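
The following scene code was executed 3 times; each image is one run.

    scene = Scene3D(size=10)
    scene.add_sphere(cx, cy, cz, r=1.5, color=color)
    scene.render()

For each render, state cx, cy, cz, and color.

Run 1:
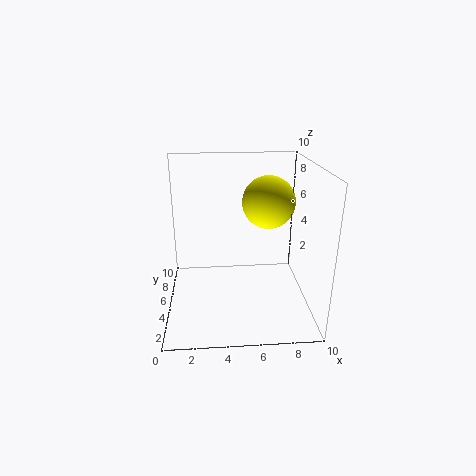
cx = 6.5
cy = 2
cz = 8.5
color = 'yellow'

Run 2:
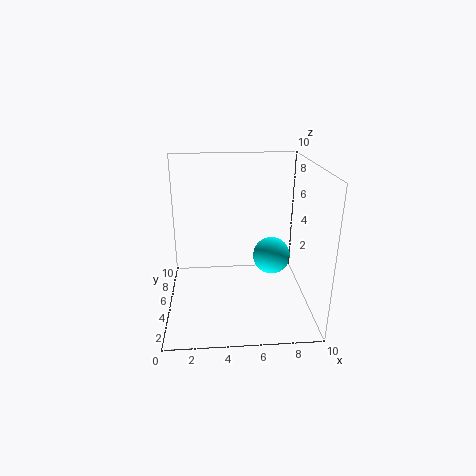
cx = 8
cy = 8
cz = 2
color = 'cyan'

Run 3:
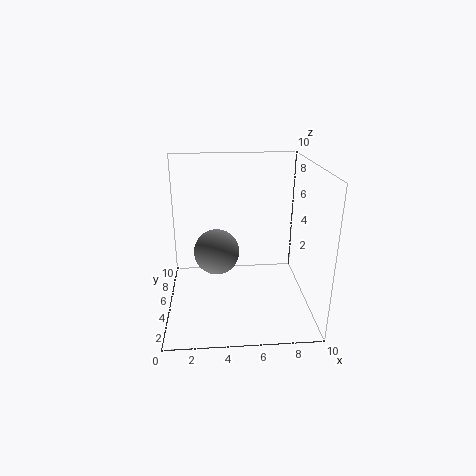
cx = 3.5
cy = 4
cz = 4.5
color = 'gray'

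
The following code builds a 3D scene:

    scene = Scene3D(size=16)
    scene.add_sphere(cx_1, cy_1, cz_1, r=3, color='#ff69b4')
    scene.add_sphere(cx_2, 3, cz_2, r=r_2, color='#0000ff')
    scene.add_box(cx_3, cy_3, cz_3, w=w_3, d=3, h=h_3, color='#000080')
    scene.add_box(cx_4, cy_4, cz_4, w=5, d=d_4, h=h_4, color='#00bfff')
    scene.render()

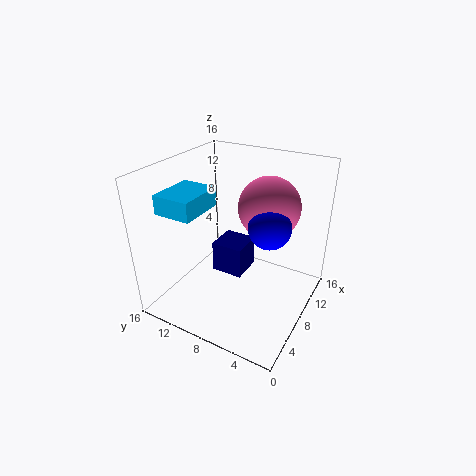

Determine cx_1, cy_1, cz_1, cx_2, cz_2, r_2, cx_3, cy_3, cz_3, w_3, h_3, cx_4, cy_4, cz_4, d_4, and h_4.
cx_1 = 7, cy_1 = 4, cz_1 = 13, cx_2 = 5, cz_2 = 12, r_2 = 2, cx_3 = 3, cy_3 = 5, cz_3 = 7, w_3 = 3, h_3 = 3, cx_4 = 2, cy_4 = 10, cz_4 = 12, d_4 = 4, h_4 = 2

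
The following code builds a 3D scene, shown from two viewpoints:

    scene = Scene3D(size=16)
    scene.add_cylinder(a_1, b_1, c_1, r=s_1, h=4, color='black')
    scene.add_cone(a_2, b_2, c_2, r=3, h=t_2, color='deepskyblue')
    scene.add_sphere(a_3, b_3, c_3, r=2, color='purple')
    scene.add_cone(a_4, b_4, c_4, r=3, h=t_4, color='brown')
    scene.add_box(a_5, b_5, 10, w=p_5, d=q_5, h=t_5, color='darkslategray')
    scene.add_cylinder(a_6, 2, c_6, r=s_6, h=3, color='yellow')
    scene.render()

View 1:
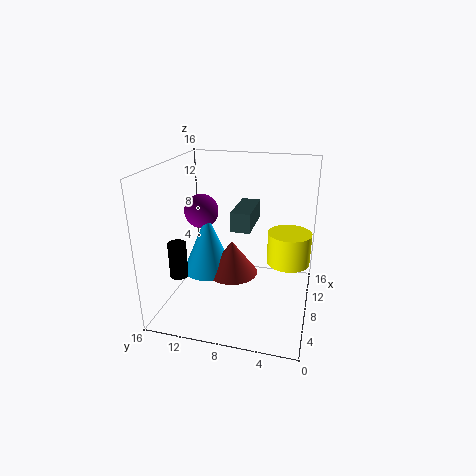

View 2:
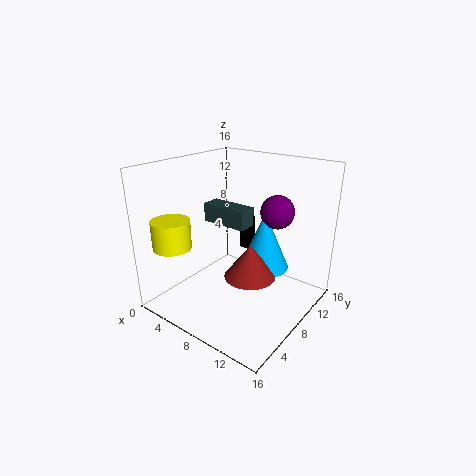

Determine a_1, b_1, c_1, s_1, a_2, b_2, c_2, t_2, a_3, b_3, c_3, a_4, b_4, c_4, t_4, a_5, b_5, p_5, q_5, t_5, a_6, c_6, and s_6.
a_1 = 5
b_1 = 14
c_1 = 4
s_1 = 1
a_2 = 9
b_2 = 12
c_2 = 3
t_2 = 7
a_3 = 10
b_3 = 13
c_3 = 10
a_4 = 9
b_4 = 9
c_4 = 3
t_4 = 4
a_5 = 5
b_5 = 6
p_5 = 5
q_5 = 2
t_5 = 2
a_6 = 4
c_6 = 8
s_6 = 2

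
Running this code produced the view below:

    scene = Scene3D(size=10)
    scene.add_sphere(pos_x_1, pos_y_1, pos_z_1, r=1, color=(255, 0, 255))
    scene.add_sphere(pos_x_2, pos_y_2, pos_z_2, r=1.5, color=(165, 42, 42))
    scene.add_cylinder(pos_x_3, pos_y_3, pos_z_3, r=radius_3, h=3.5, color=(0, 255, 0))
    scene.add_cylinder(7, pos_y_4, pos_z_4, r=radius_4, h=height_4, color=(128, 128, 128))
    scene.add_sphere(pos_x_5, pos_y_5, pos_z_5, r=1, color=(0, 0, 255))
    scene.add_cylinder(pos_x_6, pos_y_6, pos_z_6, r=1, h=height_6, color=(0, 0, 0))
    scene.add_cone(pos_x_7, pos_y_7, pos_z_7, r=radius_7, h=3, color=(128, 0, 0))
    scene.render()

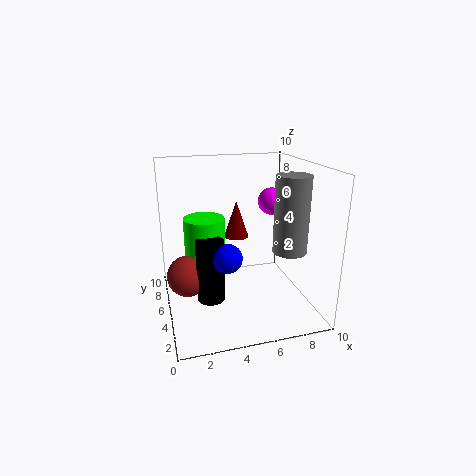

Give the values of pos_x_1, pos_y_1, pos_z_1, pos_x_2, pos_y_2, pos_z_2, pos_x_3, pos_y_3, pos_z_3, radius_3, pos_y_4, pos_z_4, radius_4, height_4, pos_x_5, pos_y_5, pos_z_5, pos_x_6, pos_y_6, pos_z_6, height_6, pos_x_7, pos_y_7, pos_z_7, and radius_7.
pos_x_1 = 8, pos_y_1 = 6.5, pos_z_1 = 7, pos_x_2 = 1.5, pos_y_2 = 6, pos_z_2 = 2, pos_x_3 = 3, pos_y_3 = 7, pos_z_3 = 2.5, radius_3 = 1.5, pos_y_4 = 1, pos_z_4 = 5.5, radius_4 = 1, height_4 = 4.5, pos_x_5 = 4, pos_y_5 = 4, pos_z_5 = 4, pos_x_6 = 3, pos_y_6 = 5, pos_z_6 = 0.5, height_6 = 4.5, pos_x_7 = 6, pos_y_7 = 9, pos_z_7 = 3.5, radius_7 = 1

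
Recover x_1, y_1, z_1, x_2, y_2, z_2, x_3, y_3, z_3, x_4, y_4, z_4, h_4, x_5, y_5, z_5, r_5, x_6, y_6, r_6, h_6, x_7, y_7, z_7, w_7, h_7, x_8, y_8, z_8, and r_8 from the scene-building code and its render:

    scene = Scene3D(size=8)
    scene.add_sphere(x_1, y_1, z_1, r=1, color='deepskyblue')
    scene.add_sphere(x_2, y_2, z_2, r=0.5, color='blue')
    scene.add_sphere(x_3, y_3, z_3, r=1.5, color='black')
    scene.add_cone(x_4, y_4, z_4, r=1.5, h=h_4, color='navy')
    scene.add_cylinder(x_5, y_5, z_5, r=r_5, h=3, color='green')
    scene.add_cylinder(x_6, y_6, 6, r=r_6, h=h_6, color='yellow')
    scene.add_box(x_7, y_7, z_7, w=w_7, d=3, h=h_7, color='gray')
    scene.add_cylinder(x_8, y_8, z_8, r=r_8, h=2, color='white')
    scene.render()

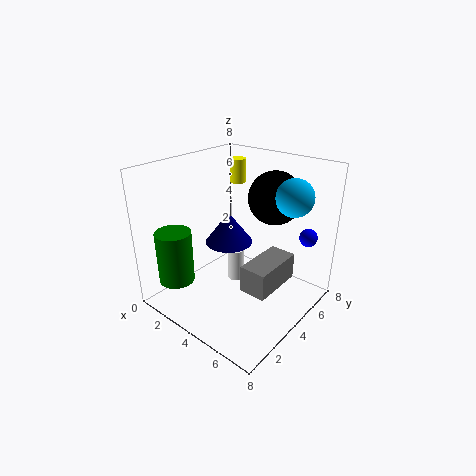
x_1 = 6.5
y_1 = 5.5
z_1 = 6.5
x_2 = 7
y_2 = 6.5
z_2 = 4
x_3 = 5
y_3 = 6
z_3 = 6
x_4 = 2
y_4 = 5.5
z_4 = 2.5
h_4 = 2
x_5 = 1.5
y_5 = 1.5
z_5 = 1.5
r_5 = 1
x_6 = 1.5
y_6 = 7
r_6 = 0.5
h_6 = 1.5
x_7 = 5
y_7 = 3
z_7 = 1.5
w_7 = 1.5
h_7 = 1.5
x_8 = 3
y_8 = 5
z_8 = 0.5
r_8 = 0.5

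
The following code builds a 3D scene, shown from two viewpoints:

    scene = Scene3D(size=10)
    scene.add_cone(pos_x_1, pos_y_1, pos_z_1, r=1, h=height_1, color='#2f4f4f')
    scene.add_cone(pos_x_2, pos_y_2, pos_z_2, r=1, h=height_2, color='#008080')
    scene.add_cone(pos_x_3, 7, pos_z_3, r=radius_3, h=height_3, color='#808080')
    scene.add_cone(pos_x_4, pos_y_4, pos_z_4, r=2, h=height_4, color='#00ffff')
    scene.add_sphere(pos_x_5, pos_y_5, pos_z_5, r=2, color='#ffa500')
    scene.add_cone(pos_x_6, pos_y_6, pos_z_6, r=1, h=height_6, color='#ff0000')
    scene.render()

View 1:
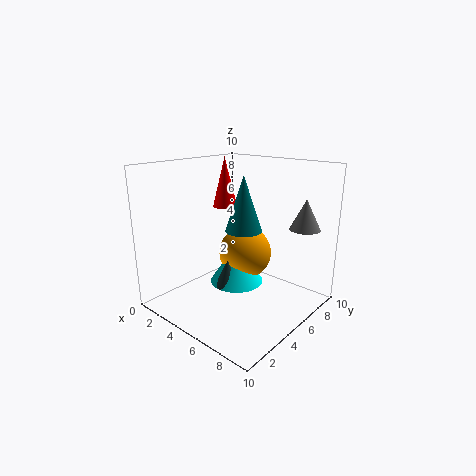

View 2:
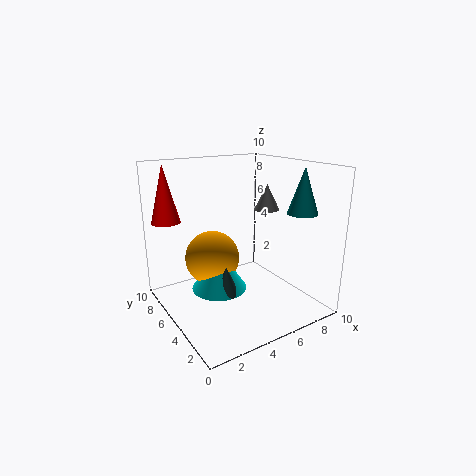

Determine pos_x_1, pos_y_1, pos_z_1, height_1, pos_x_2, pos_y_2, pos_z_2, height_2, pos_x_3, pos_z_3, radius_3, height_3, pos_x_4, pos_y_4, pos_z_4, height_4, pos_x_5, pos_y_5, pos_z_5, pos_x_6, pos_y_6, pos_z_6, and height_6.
pos_x_1 = 4; pos_y_1 = 5; pos_z_1 = 1; height_1 = 2; pos_x_2 = 8; pos_y_2 = 2; pos_z_2 = 7; height_2 = 3; pos_x_3 = 9; pos_z_3 = 6; radius_3 = 1; height_3 = 2; pos_x_4 = 4; pos_y_4 = 6; pos_z_4 = 1; height_4 = 3; pos_x_5 = 4; pos_y_5 = 7; pos_z_5 = 3; pos_x_6 = 1; pos_y_6 = 8; pos_z_6 = 6; height_6 = 4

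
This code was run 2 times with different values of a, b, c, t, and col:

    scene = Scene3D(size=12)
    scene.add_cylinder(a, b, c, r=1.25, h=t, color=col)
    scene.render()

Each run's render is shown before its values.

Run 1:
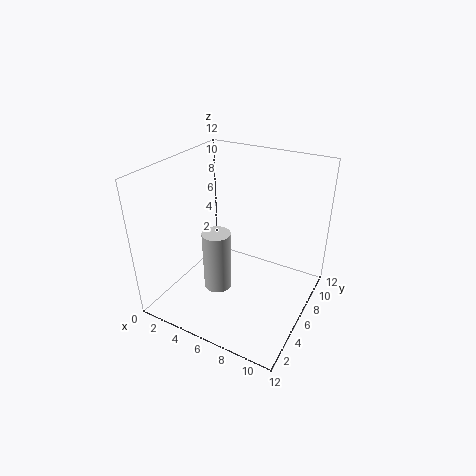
a = 4; b = 5.75; c = 0.5; t = 5.5; col = 'lightgray'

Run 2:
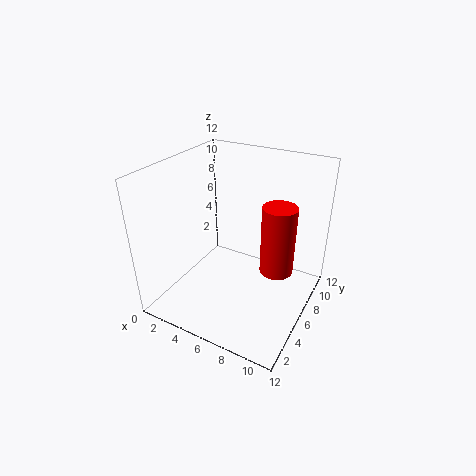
a = 10; b = 4.75; c = 5; t = 5.25; col = 'red'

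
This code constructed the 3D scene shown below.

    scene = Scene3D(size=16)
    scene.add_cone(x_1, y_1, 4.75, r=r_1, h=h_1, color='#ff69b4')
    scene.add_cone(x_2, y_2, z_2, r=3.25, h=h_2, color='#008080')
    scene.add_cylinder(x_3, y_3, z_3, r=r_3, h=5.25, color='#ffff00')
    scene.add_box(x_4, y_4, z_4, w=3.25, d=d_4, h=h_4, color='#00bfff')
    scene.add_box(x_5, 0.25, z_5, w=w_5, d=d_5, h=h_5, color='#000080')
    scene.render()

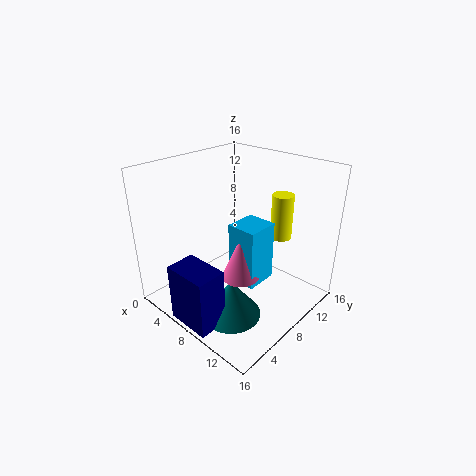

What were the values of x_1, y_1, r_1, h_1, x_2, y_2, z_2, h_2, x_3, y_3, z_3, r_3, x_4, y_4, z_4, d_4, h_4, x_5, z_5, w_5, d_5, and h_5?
x_1 = 10, y_1 = 6.25, r_1 = 2, h_1 = 4.75, x_2 = 9.75, y_2 = 5, z_2 = 0.25, h_2 = 4.25, x_3 = 10.25, y_3 = 13, z_3 = 7, r_3 = 1.25, x_4 = 8.5, y_4 = 6, z_4 = 4, d_4 = 3.5, h_4 = 6.5, x_5 = 5.25, z_5 = 0.25, w_5 = 5, d_5 = 3.25, h_5 = 6.5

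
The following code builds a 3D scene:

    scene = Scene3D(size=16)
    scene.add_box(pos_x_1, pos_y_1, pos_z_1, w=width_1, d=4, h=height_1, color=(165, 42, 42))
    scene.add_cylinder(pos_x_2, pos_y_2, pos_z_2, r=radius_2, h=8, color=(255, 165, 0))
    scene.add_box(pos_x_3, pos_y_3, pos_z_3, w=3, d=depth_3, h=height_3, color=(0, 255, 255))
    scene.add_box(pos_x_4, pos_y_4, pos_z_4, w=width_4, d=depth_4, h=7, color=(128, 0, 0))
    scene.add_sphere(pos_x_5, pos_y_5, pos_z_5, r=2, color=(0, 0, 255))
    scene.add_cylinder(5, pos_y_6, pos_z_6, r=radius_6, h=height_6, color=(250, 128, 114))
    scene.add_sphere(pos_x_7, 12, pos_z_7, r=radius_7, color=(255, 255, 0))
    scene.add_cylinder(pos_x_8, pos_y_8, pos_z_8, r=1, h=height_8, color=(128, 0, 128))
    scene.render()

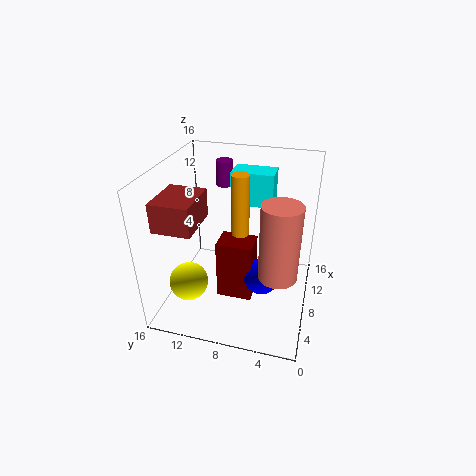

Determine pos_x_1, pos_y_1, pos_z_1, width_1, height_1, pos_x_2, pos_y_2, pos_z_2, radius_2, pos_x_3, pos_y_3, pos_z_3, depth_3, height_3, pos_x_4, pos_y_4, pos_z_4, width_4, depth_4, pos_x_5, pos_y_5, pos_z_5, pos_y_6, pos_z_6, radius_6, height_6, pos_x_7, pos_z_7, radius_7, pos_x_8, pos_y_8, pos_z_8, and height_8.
pos_x_1 = 2, pos_y_1 = 11, pos_z_1 = 11, width_1 = 5, height_1 = 3, pos_x_2 = 9, pos_y_2 = 8, pos_z_2 = 7, radius_2 = 1, pos_x_3 = 12, pos_y_3 = 5, pos_z_3 = 10, depth_3 = 5, height_3 = 4, pos_x_4 = 6, pos_y_4 = 6, pos_z_4 = 1, width_4 = 3, depth_4 = 4, pos_x_5 = 7, pos_y_5 = 5, pos_z_5 = 4, pos_y_6 = 3, pos_z_6 = 6, radius_6 = 2, height_6 = 8, pos_x_7 = 3, pos_z_7 = 5, radius_7 = 2, pos_x_8 = 13, pos_y_8 = 11, pos_z_8 = 12, height_8 = 3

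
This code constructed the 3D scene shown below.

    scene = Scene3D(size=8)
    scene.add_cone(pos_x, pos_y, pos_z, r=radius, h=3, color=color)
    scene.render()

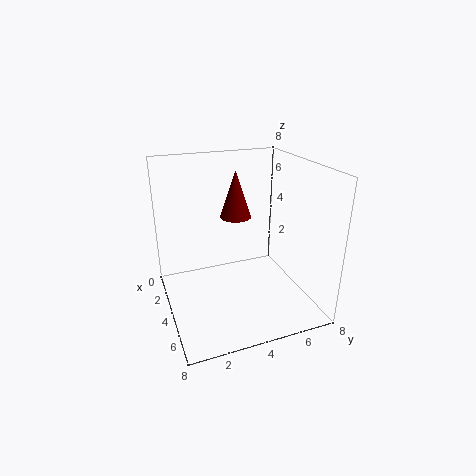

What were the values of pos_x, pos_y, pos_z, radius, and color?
pos_x = 1; pos_y = 5; pos_z = 4; radius = 1; color = 'maroon'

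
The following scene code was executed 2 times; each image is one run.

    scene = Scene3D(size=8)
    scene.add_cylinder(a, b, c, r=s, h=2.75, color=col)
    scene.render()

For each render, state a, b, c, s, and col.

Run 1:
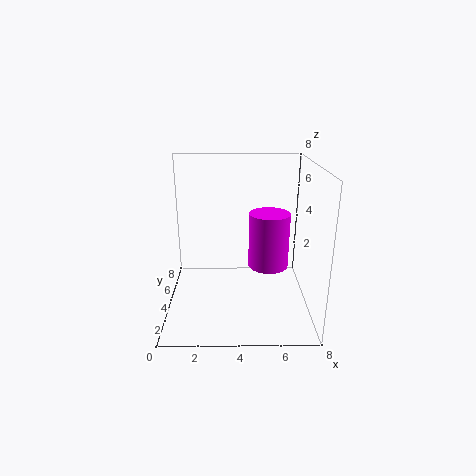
a = 5.5; b = 2.25; c = 3.25; s = 1; col = 'magenta'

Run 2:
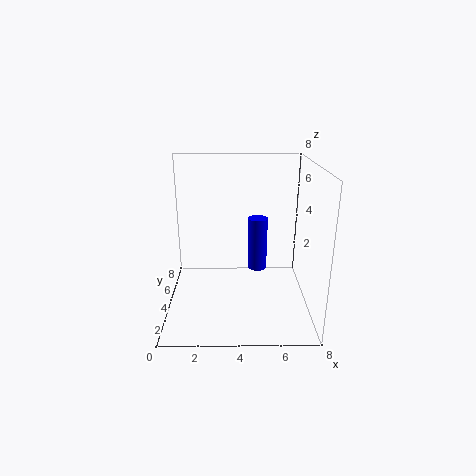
a = 5; b = 3; c = 2.75; s = 0.5; col = 'blue'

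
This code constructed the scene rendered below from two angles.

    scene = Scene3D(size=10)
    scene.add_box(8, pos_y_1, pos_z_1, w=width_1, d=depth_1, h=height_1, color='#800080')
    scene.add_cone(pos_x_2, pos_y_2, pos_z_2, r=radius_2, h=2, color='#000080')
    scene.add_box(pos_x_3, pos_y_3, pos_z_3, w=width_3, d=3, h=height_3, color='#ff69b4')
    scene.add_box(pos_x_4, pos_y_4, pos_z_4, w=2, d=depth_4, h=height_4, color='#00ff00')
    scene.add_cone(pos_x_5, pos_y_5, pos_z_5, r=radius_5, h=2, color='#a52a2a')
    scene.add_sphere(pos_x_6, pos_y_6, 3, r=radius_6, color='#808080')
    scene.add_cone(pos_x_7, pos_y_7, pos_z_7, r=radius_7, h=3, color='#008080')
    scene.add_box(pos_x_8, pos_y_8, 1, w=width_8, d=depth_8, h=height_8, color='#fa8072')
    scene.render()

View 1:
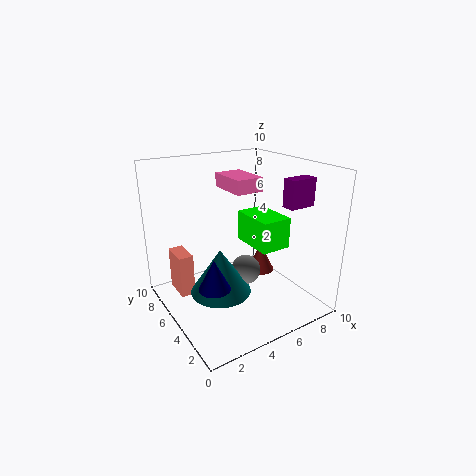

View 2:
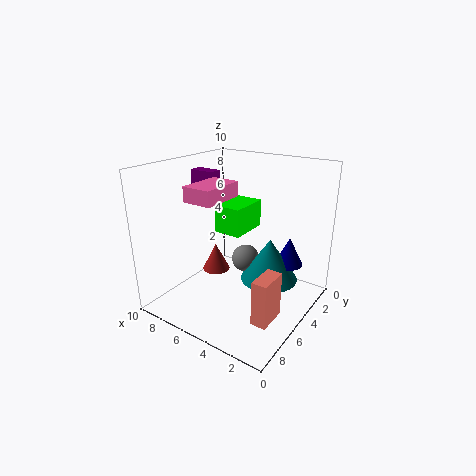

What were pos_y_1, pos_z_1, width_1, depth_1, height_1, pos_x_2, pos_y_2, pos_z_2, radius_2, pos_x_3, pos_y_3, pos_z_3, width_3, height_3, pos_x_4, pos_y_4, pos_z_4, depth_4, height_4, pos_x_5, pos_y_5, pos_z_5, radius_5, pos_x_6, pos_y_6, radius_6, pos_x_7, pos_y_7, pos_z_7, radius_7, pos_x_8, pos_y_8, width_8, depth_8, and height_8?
pos_y_1 = 3, pos_z_1 = 7, width_1 = 2, depth_1 = 1, height_1 = 2, pos_x_2 = 2, pos_y_2 = 3, pos_z_2 = 3, radius_2 = 1, pos_x_3 = 5, pos_y_3 = 5, pos_z_3 = 8, width_3 = 2, height_3 = 1, pos_x_4 = 5, pos_y_4 = 2, pos_z_4 = 5, depth_4 = 3, height_4 = 2, pos_x_5 = 7, pos_y_5 = 5, pos_z_5 = 2, radius_5 = 1, pos_x_6 = 5, pos_y_6 = 4, radius_6 = 1, pos_x_7 = 3, pos_y_7 = 4, pos_z_7 = 2, radius_7 = 2, pos_x_8 = 1, pos_y_8 = 6, width_8 = 1, depth_8 = 2, height_8 = 3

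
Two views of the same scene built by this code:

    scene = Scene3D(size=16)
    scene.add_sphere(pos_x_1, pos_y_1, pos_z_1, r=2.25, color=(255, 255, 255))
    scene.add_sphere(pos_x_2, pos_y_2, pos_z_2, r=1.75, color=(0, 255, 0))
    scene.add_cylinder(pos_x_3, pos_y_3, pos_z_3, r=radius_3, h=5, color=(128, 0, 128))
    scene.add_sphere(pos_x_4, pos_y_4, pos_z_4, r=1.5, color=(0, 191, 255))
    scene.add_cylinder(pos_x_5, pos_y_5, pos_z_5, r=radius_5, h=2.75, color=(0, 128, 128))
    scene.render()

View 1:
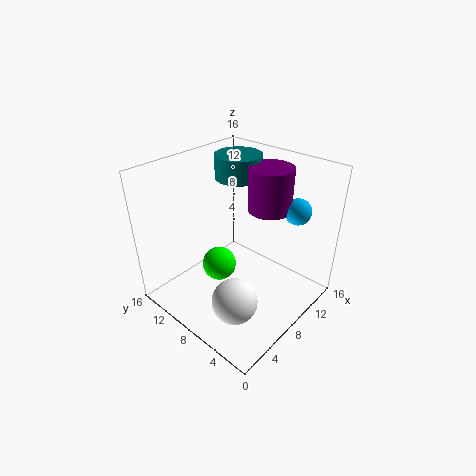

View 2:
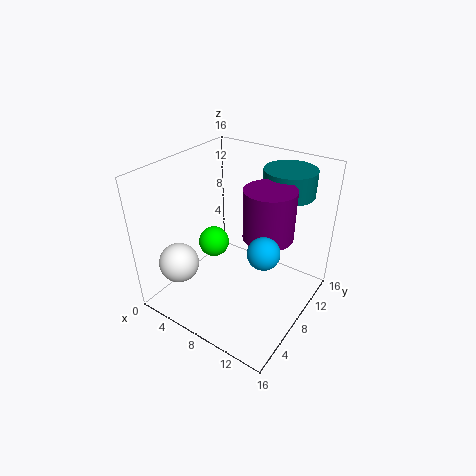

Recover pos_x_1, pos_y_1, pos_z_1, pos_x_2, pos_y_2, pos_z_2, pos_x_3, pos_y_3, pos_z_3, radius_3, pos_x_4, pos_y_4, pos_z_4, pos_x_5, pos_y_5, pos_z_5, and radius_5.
pos_x_1 = 2.75; pos_y_1 = 3.75; pos_z_1 = 5; pos_x_2 = 4.75; pos_y_2 = 7.75; pos_z_2 = 6.5; pos_x_3 = 12.25; pos_y_3 = 7; pos_z_3 = 10.25; radius_3 = 2.5; pos_x_4 = 13.5; pos_y_4 = 4; pos_z_4 = 10.5; pos_x_5 = 12; pos_y_5 = 11.5; pos_z_5 = 13; radius_5 = 2.75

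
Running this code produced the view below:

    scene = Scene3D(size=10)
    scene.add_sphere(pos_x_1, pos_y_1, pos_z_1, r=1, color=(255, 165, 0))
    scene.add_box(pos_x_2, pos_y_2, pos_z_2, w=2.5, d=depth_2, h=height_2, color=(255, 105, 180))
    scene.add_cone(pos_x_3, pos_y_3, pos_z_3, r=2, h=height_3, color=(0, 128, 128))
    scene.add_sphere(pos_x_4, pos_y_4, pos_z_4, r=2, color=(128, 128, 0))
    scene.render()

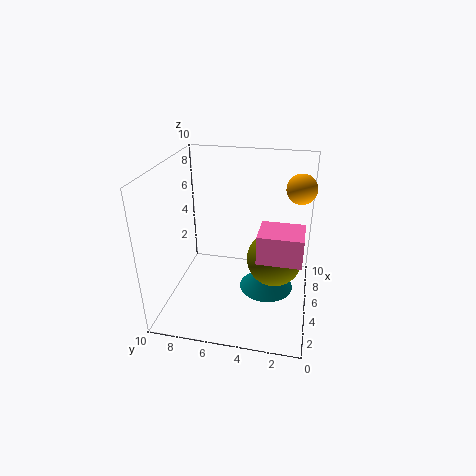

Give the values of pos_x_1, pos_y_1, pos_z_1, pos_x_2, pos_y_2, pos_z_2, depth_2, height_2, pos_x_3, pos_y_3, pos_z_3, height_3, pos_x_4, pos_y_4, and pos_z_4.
pos_x_1 = 6
pos_y_1 = 1
pos_z_1 = 8.5
pos_x_2 = 3.5
pos_y_2 = 0.5
pos_z_2 = 4
depth_2 = 3
height_2 = 2
pos_x_3 = 6
pos_y_3 = 3
pos_z_3 = 0.5
height_3 = 2
pos_x_4 = 6
pos_y_4 = 2.5
pos_z_4 = 3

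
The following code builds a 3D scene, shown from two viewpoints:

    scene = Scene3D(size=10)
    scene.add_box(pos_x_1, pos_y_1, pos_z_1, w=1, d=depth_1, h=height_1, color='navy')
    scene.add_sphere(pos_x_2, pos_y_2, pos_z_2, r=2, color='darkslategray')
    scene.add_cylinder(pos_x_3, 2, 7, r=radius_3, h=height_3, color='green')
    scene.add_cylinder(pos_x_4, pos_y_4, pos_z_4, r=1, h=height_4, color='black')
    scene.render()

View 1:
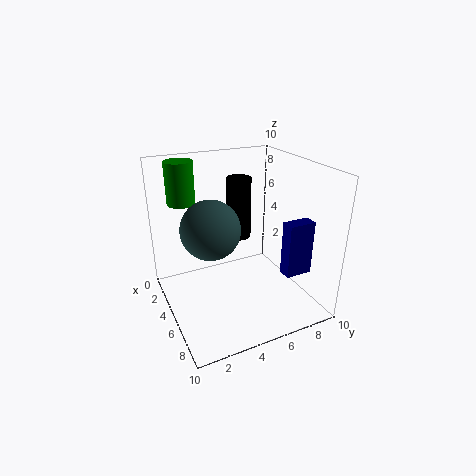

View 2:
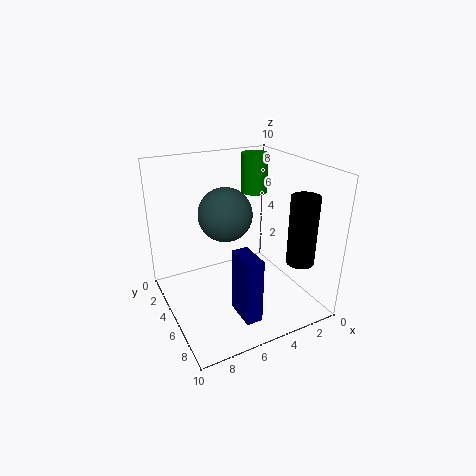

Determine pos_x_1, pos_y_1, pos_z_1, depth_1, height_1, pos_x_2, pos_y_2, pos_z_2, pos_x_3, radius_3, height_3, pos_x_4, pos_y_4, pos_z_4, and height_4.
pos_x_1 = 6, pos_y_1 = 8, pos_z_1 = 2, depth_1 = 2, height_1 = 4, pos_x_2 = 5, pos_y_2 = 3, pos_z_2 = 6, pos_x_3 = 2, radius_3 = 1, height_3 = 3, pos_x_4 = 1, pos_y_4 = 7, pos_z_4 = 3, height_4 = 5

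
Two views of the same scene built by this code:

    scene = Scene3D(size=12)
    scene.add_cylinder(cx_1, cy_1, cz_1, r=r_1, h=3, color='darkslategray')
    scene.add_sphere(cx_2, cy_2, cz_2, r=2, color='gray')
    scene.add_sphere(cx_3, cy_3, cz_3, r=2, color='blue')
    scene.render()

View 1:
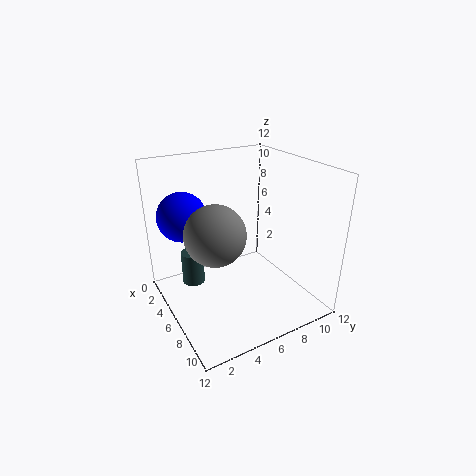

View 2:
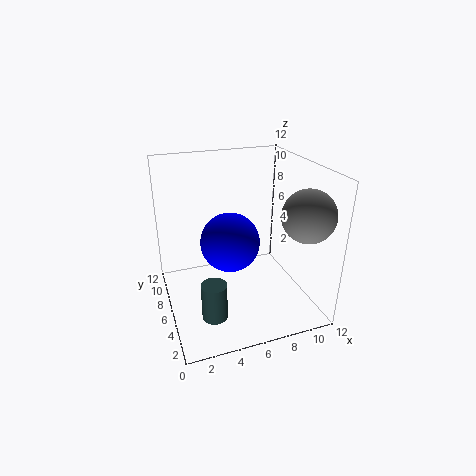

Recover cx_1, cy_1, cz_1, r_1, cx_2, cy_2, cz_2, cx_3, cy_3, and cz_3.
cx_1 = 3; cy_1 = 3; cz_1 = 1; r_1 = 1; cx_2 = 10; cy_2 = 2; cz_2 = 9; cx_3 = 4; cy_3 = 2; cz_3 = 8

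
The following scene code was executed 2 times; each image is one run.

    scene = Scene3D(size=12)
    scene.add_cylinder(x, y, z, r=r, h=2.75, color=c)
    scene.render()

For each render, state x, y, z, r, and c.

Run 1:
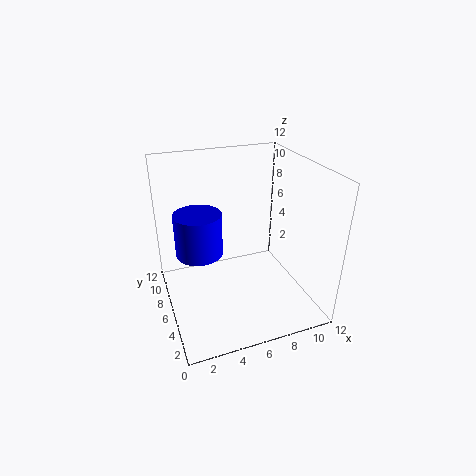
x = 1.75; y = 1.75; z = 8; r = 1.5; c = 'blue'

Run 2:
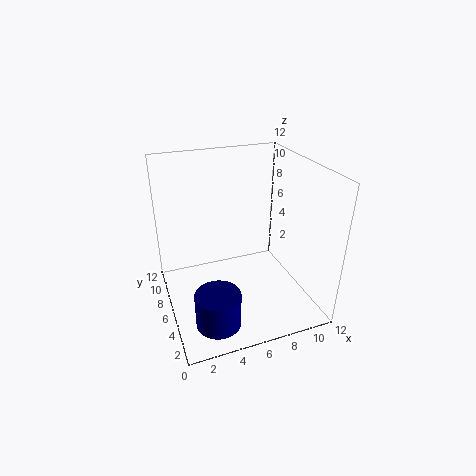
x = 3; y = 2.25; z = 1; r = 1.75; c = 'navy'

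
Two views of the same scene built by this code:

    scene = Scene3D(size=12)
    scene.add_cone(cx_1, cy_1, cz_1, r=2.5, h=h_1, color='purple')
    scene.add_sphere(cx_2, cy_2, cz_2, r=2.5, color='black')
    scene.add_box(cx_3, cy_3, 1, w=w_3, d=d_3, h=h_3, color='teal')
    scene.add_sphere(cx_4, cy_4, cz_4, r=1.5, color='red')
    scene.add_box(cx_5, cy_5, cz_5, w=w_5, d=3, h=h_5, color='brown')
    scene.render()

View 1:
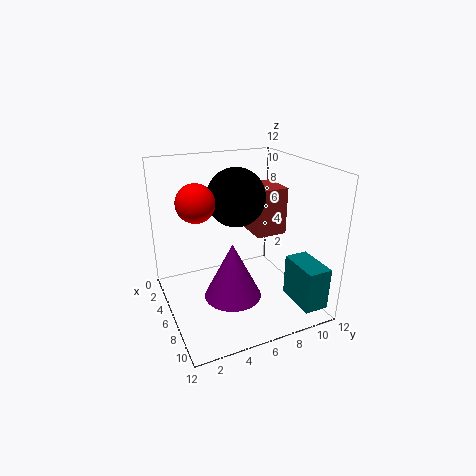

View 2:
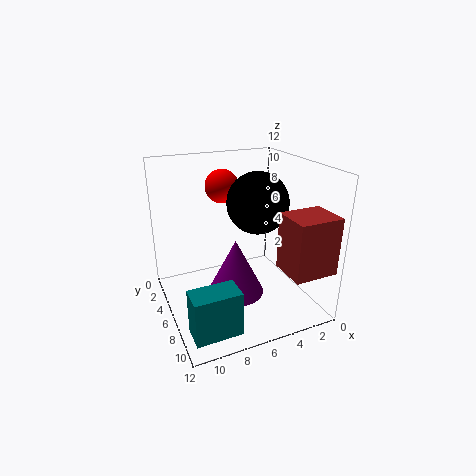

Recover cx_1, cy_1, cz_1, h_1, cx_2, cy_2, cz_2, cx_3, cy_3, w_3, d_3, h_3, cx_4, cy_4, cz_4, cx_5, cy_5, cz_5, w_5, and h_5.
cx_1 = 6
cy_1 = 5.5
cz_1 = 0.5
h_1 = 5
cx_2 = 4.5
cy_2 = 6.5
cz_2 = 9
cx_3 = 8
cy_3 = 9.5
w_3 = 3.5
d_3 = 2
h_3 = 3.5
cx_4 = 6
cy_4 = 2.5
cz_4 = 9.5
cx_5 = 0.5
cy_5 = 9
cz_5 = 4.5
w_5 = 3.5
h_5 = 4.5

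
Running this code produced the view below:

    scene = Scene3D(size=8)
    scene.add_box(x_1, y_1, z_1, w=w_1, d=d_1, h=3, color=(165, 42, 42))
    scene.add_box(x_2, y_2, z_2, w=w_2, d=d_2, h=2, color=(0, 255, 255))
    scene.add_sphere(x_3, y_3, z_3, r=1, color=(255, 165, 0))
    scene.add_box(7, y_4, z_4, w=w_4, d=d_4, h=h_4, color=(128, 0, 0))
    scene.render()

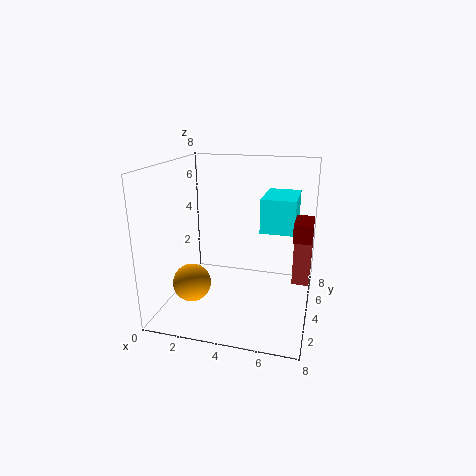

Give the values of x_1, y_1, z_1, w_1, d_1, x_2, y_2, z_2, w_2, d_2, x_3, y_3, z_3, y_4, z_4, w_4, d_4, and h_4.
x_1 = 7
y_1 = 5
z_1 = 1
w_1 = 1
d_1 = 2
x_2 = 5
y_2 = 5
z_2 = 4
w_2 = 2
d_2 = 3
x_3 = 2
y_3 = 2
z_3 = 2
y_4 = 4
z_4 = 4
w_4 = 1
d_4 = 2
h_4 = 1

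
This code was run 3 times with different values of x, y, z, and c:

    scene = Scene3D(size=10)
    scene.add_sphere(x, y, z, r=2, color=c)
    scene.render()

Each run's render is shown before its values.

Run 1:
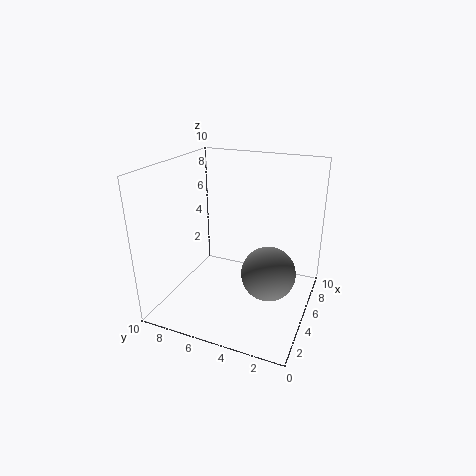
x = 6, y = 3, z = 2, c = 'gray'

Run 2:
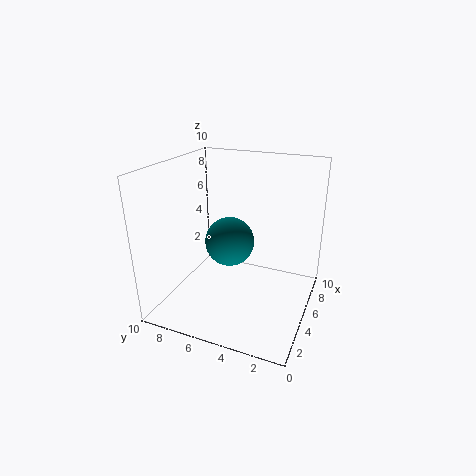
x = 8, y = 7, z = 3, c = 'teal'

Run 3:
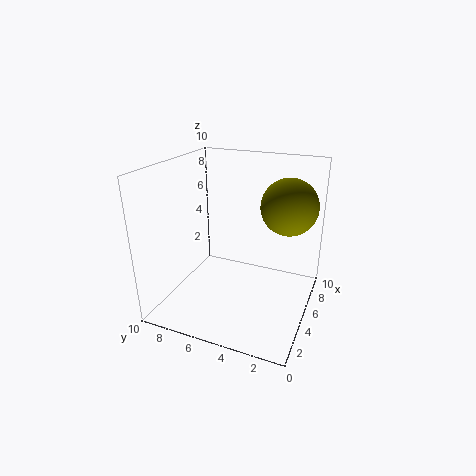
x = 7, y = 2, z = 7, c = 'olive'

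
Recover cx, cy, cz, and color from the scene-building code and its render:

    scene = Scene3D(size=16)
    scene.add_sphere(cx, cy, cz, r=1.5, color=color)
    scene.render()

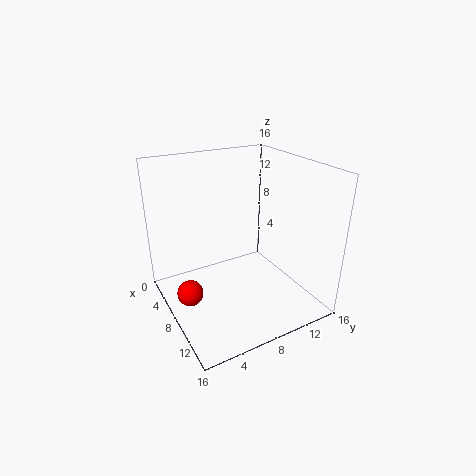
cx = 6.5; cy = 2.5; cz = 1.5; color = 'red'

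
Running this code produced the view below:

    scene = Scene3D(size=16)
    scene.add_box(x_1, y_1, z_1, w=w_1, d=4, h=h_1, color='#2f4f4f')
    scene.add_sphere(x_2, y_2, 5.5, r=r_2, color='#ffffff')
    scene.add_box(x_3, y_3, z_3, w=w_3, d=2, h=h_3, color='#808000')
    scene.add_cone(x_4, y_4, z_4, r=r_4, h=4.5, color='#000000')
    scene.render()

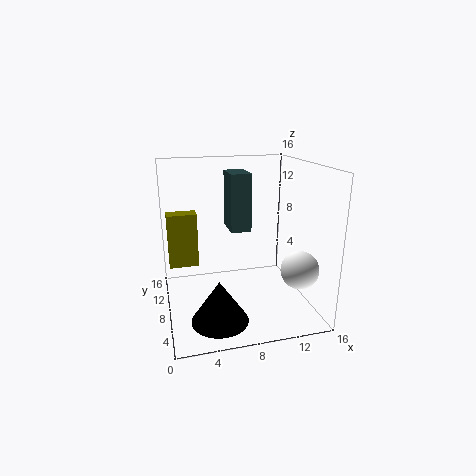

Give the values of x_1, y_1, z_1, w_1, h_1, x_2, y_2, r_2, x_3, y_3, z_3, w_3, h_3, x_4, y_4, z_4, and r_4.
x_1 = 8
y_1 = 11
z_1 = 7.5
w_1 = 2.5
h_1 = 7
x_2 = 13.5
y_2 = 3.5
r_2 = 2
x_3 = 0.5
y_3 = 11.5
z_3 = 3.5
w_3 = 3.5
h_3 = 6.5
x_4 = 5
y_4 = 4
z_4 = 0.5
r_4 = 3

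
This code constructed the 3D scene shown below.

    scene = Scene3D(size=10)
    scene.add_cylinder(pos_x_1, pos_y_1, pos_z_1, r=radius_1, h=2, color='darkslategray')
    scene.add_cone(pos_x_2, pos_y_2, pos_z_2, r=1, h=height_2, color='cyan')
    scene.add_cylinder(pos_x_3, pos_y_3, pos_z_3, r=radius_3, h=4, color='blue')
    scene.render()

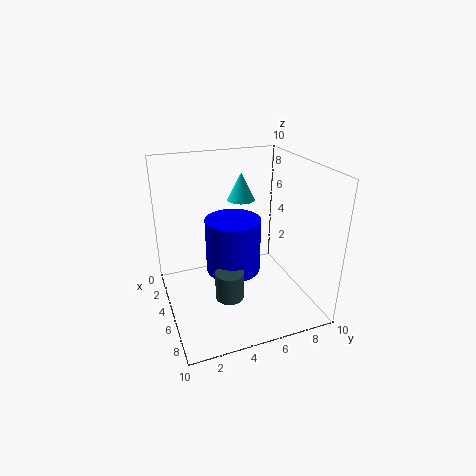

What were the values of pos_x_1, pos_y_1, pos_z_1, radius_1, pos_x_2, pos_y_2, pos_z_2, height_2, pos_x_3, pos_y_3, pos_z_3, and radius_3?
pos_x_1 = 6, pos_y_1 = 4, pos_z_1 = 1, radius_1 = 1, pos_x_2 = 3, pos_y_2 = 6, pos_z_2 = 7, height_2 = 2, pos_x_3 = 4, pos_y_3 = 5, pos_z_3 = 2, radius_3 = 2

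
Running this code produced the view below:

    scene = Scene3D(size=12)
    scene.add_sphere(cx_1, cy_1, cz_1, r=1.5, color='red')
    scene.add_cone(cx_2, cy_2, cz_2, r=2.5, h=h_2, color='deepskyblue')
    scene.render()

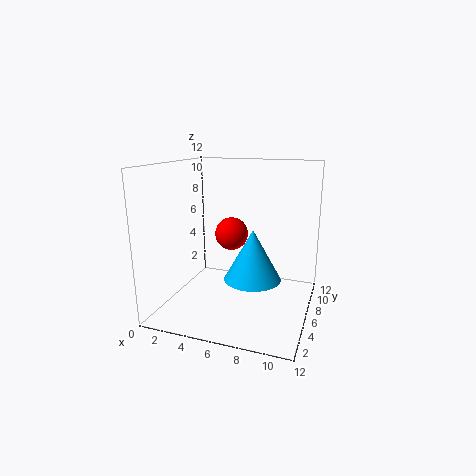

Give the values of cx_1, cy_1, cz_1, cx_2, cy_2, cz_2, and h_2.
cx_1 = 4.5, cy_1 = 8.5, cz_1 = 5.5, cx_2 = 7, cy_2 = 7, cz_2 = 2, h_2 = 4.5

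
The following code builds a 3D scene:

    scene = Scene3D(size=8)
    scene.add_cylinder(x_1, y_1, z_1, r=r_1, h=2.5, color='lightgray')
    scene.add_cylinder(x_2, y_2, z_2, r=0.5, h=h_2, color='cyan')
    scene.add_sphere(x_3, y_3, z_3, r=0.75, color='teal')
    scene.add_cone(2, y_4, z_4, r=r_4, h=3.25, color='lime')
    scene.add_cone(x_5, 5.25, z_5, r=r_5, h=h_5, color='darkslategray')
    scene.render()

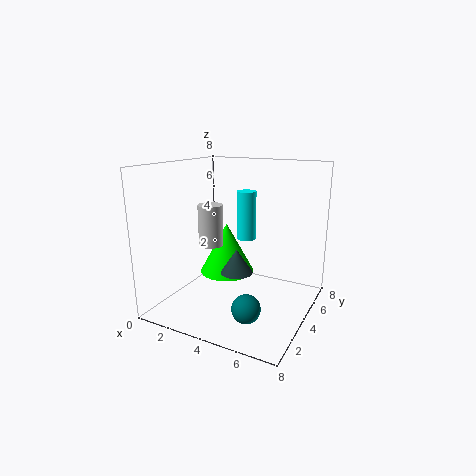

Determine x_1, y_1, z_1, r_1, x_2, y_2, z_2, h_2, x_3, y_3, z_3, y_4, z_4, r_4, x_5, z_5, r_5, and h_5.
x_1 = 1.75; y_1 = 4.75; z_1 = 3; r_1 = 0.75; x_2 = 4.75; y_2 = 3.5; z_2 = 4.25; h_2 = 2.5; x_3 = 5.5; y_3 = 2; z_3 = 1; y_4 = 6.25; z_4 = 0.75; r_4 = 1.75; x_5 = 3.25; z_5 = 1.25; r_5 = 1; h_5 = 1.5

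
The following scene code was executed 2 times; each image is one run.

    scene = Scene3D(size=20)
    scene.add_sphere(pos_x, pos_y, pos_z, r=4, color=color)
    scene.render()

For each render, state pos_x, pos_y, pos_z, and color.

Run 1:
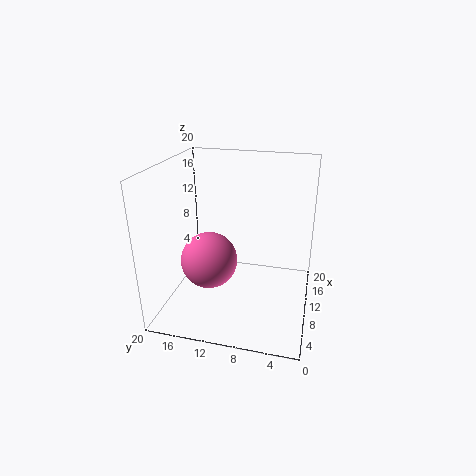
pos_x = 9, pos_y = 14, pos_z = 6.5, color = 'hotpink'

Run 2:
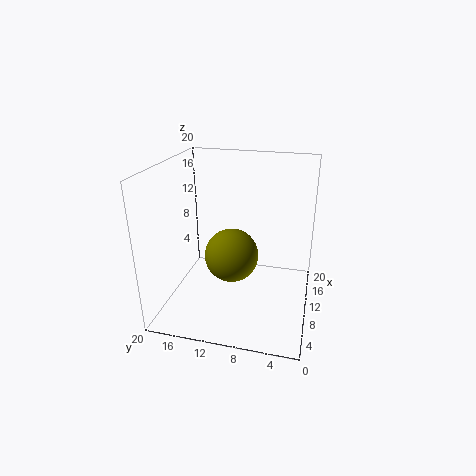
pos_x = 12, pos_y = 11.5, pos_z = 6, color = 'olive'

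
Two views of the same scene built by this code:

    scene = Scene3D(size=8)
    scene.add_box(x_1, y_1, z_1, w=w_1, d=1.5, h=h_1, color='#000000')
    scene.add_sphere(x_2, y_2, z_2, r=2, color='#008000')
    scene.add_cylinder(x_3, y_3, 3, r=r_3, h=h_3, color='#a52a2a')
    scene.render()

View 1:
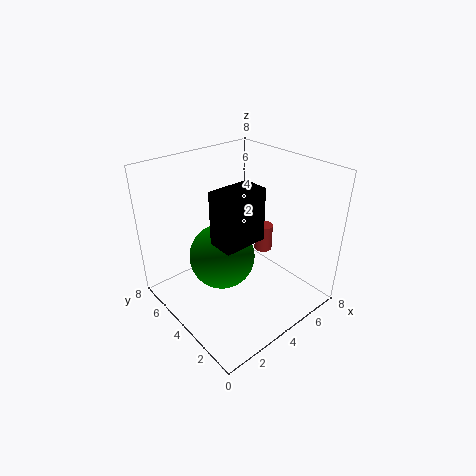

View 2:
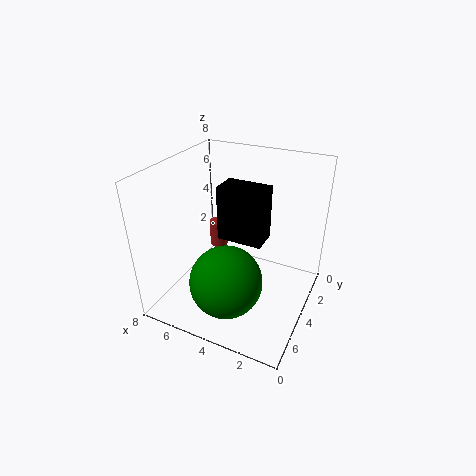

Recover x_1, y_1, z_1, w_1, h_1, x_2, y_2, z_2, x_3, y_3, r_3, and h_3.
x_1 = 2.5; y_1 = 3; z_1 = 4; w_1 = 2.5; h_1 = 3; x_2 = 4; y_2 = 5.5; z_2 = 2; x_3 = 5.5; y_3 = 3.5; r_3 = 0.5; h_3 = 1.5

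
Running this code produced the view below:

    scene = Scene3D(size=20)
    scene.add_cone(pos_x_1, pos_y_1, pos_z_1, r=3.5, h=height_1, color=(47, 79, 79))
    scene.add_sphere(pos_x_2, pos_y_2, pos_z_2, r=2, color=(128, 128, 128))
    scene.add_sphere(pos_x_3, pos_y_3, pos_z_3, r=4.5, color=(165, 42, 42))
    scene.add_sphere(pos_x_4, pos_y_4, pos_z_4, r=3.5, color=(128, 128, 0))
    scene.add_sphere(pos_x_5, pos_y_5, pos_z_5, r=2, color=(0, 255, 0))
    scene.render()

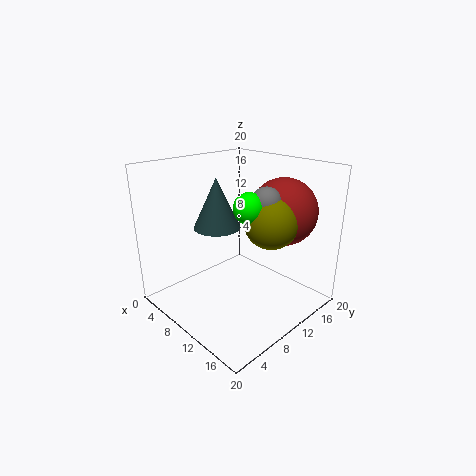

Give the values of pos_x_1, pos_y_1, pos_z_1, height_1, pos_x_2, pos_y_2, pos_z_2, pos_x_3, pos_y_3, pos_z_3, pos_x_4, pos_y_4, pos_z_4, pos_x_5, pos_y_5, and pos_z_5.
pos_x_1 = 5, pos_y_1 = 10.5, pos_z_1 = 10, height_1 = 7.5, pos_x_2 = 14.5, pos_y_2 = 10.5, pos_z_2 = 16, pos_x_3 = 14.5, pos_y_3 = 14, pos_z_3 = 14, pos_x_4 = 15, pos_y_4 = 11, pos_z_4 = 13.5, pos_x_5 = 13.5, pos_y_5 = 8.5, pos_z_5 = 15.5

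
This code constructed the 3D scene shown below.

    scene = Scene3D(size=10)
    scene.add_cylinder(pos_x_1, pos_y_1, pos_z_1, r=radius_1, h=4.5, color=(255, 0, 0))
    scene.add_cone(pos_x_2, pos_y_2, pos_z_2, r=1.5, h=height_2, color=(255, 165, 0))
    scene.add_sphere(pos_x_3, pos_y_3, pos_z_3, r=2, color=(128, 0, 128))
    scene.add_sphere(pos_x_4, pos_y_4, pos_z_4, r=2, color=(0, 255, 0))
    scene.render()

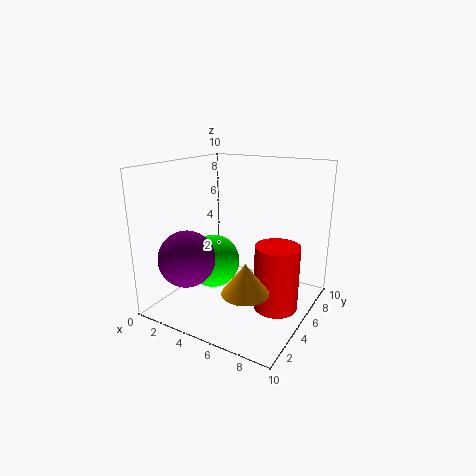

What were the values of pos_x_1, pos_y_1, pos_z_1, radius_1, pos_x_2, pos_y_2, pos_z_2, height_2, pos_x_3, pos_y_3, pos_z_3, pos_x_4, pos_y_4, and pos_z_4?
pos_x_1 = 8; pos_y_1 = 5; pos_z_1 = 0.5; radius_1 = 1.5; pos_x_2 = 7; pos_y_2 = 2.5; pos_z_2 = 2.5; height_2 = 2; pos_x_3 = 2; pos_y_3 = 3; pos_z_3 = 3.5; pos_x_4 = 2.5; pos_y_4 = 5.5; pos_z_4 = 2.5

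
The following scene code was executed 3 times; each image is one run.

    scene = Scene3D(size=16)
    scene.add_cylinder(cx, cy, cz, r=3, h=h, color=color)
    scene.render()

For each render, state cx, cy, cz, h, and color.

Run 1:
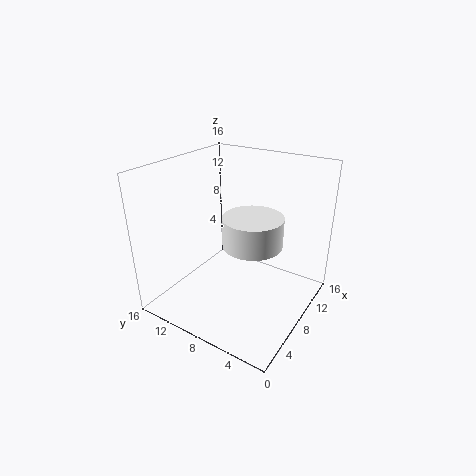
cx = 6; cy = 5; cz = 9; h = 3; color = 'white'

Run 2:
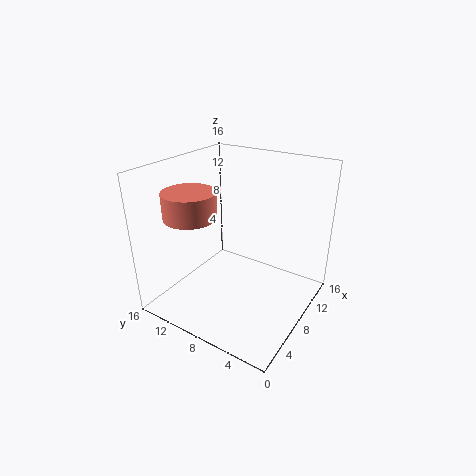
cx = 6; cy = 13; cz = 10; h = 3; color = 'salmon'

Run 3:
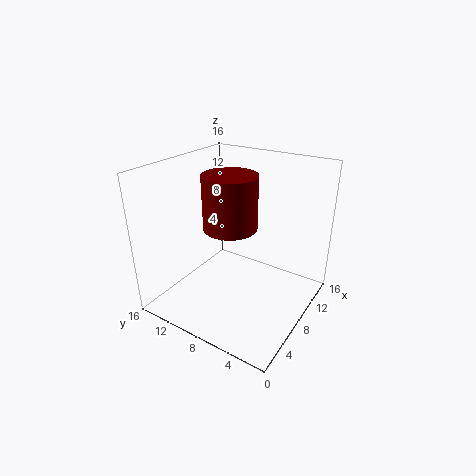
cx = 8; cy = 9; cz = 9; h = 6; color = 'maroon'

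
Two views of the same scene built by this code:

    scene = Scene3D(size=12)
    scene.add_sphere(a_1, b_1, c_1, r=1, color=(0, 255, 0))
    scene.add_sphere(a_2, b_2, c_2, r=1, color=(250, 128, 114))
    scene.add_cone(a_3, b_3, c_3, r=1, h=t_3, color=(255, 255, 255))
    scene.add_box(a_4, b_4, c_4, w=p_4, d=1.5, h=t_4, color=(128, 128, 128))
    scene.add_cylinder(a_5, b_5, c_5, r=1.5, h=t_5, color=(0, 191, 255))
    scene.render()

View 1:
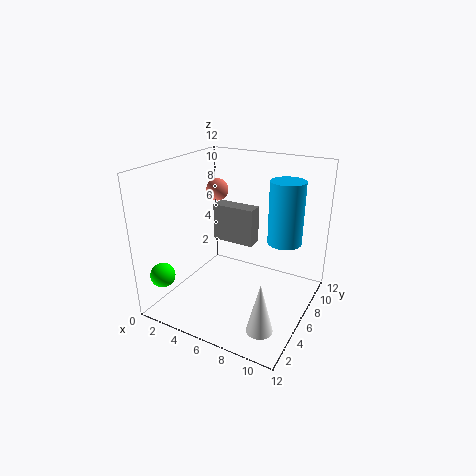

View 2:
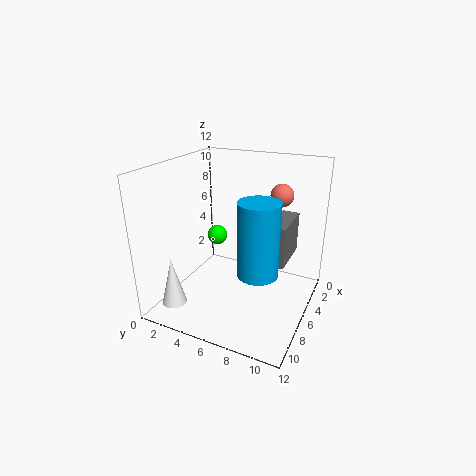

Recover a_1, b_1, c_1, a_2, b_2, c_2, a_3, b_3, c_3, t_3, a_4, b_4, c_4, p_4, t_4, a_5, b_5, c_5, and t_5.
a_1 = 1.5
b_1 = 1.5
c_1 = 3.5
a_2 = 2.5
b_2 = 8.5
c_2 = 9
a_3 = 10
b_3 = 2
c_3 = 1
t_3 = 4
a_4 = 2
b_4 = 8.5
c_4 = 4
p_4 = 4
t_4 = 3.5
a_5 = 9
b_5 = 9
c_5 = 5
t_5 = 5.5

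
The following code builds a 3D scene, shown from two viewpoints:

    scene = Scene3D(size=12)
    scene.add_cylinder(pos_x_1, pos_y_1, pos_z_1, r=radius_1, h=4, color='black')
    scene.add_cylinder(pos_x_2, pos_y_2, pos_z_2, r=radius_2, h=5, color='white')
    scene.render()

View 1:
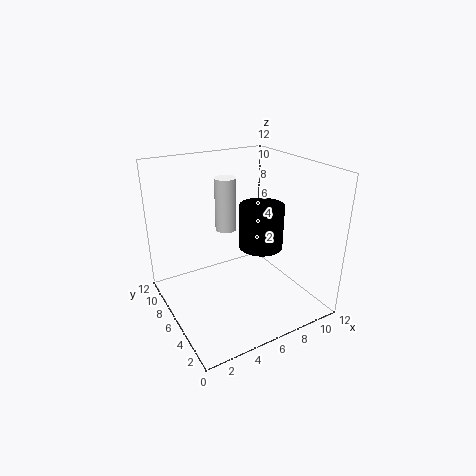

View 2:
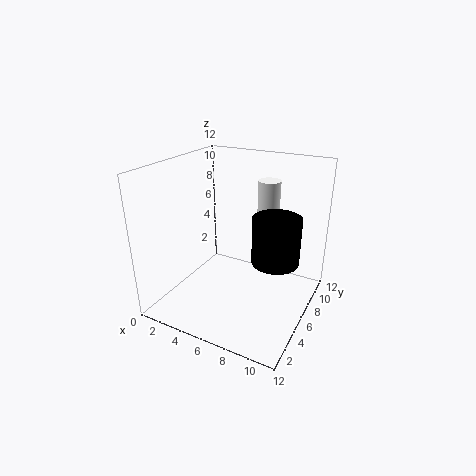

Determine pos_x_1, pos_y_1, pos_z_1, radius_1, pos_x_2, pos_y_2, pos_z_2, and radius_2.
pos_x_1 = 9, pos_y_1 = 7, pos_z_1 = 4, radius_1 = 2, pos_x_2 = 7, pos_y_2 = 10, pos_z_2 = 5, radius_2 = 1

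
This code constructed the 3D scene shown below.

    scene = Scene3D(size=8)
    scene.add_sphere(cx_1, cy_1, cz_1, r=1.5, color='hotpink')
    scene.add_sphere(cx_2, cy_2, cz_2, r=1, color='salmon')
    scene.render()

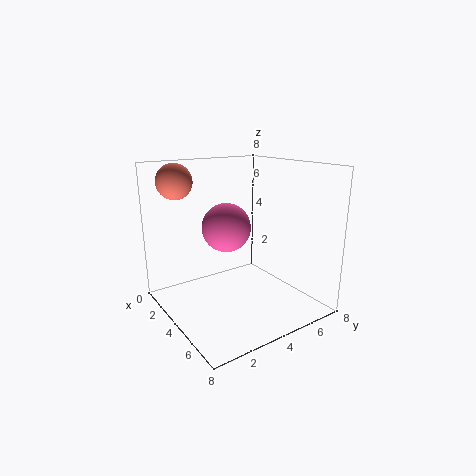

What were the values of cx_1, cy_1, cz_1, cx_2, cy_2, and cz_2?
cx_1 = 2
cy_1 = 4.5
cz_1 = 4
cx_2 = 1.5
cy_2 = 1.5
cz_2 = 7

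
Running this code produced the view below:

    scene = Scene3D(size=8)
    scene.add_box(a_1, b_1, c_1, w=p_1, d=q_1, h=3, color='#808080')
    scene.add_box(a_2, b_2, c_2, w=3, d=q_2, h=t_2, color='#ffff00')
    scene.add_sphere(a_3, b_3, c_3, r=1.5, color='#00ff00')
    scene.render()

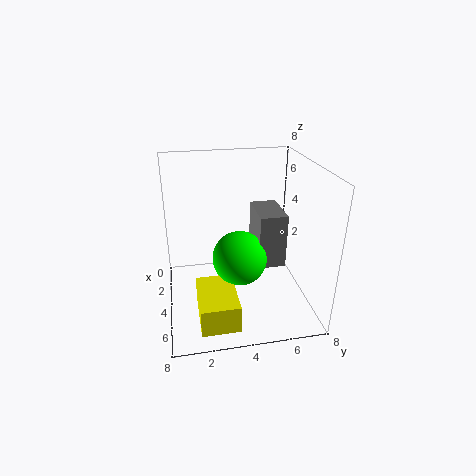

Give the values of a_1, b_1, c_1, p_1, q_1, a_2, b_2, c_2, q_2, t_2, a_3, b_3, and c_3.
a_1 = 2.5
b_1 = 5
c_1 = 2.5
p_1 = 2.5
q_1 = 1.5
a_2 = 4.5
b_2 = 1.5
c_2 = 0.5
q_2 = 2
t_2 = 1.5
a_3 = 4.5
b_3 = 4
c_3 = 3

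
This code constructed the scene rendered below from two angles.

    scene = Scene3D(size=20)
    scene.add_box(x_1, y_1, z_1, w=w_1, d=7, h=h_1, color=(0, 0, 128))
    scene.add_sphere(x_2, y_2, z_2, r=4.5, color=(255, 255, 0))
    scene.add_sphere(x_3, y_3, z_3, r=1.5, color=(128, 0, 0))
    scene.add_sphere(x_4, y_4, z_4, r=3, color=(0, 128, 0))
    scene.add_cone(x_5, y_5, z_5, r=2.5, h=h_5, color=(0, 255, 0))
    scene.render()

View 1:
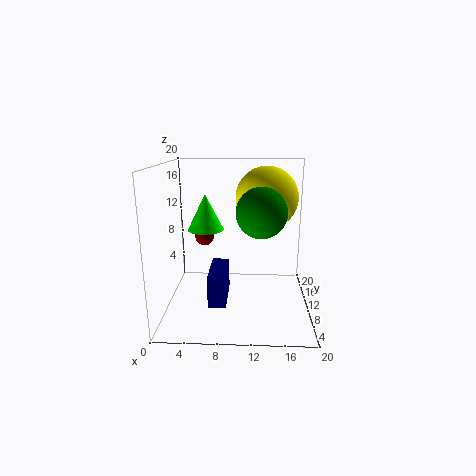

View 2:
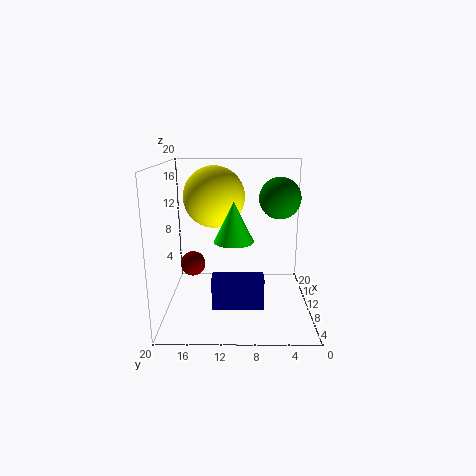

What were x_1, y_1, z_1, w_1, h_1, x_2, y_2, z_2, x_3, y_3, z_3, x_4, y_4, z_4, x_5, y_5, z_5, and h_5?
x_1 = 6; y_1 = 6.5; z_1 = 1; w_1 = 2.5; h_1 = 4.5; x_2 = 14; y_2 = 13.5; z_2 = 15; x_3 = 4.5; y_3 = 15.5; z_3 = 8.5; x_4 = 13; y_4 = 4; z_4 = 15; x_5 = 5.5; y_5 = 10.5; z_5 = 11; h_5 = 5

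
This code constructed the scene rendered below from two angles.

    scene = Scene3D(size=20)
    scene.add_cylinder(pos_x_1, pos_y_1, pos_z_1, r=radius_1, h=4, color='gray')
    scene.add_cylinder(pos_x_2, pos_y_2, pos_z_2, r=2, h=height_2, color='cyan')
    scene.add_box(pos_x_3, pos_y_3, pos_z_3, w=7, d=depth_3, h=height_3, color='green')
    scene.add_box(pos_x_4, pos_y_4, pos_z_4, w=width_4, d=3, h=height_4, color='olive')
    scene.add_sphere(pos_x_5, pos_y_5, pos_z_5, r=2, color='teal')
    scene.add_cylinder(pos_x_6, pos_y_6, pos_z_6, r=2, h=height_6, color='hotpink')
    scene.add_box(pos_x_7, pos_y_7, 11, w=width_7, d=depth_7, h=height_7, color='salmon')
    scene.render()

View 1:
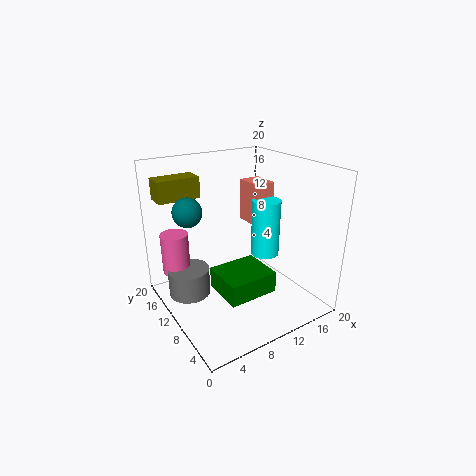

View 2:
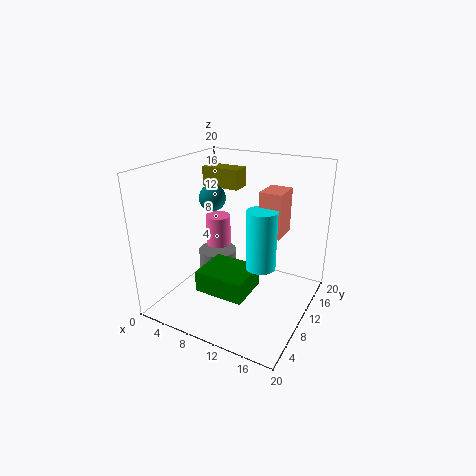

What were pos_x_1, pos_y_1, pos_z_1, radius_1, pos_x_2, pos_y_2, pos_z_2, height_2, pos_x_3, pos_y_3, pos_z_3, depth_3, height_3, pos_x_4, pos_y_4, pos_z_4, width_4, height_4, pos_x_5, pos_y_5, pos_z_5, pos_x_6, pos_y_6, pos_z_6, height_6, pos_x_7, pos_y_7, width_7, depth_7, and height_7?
pos_x_1 = 4, pos_y_1 = 14, pos_z_1 = 1, radius_1 = 3, pos_x_2 = 14, pos_y_2 = 9, pos_z_2 = 7, height_2 = 8, pos_x_3 = 6, pos_y_3 = 5, pos_z_3 = 3, depth_3 = 6, height_3 = 3, pos_x_4 = 1, pos_y_4 = 15, pos_z_4 = 15, width_4 = 6, height_4 = 3, pos_x_5 = 4, pos_y_5 = 13, pos_z_5 = 14, pos_x_6 = 3, pos_y_6 = 16, pos_z_6 = 4, height_6 = 6, pos_x_7 = 13, pos_y_7 = 10, width_7 = 3, depth_7 = 4, height_7 = 6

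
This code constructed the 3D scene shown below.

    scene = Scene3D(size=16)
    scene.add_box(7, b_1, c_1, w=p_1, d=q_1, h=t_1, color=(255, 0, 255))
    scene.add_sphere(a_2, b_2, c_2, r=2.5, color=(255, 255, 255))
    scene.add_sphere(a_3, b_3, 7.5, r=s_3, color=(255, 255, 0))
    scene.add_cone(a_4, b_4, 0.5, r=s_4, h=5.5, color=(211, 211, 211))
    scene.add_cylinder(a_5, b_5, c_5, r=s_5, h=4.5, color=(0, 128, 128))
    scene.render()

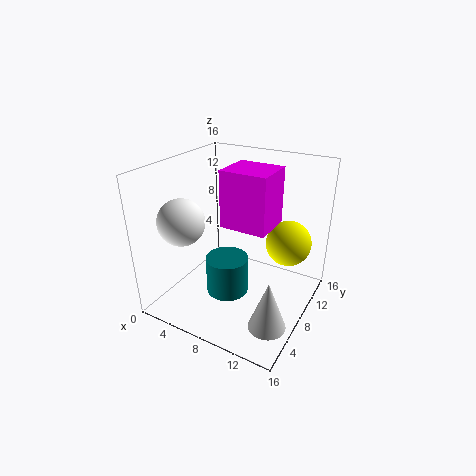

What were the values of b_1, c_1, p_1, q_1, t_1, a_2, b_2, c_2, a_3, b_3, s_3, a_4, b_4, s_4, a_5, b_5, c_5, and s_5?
b_1 = 6, c_1 = 10, p_1 = 5, q_1 = 4.5, t_1 = 6, a_2 = 3.5, b_2 = 4, c_2 = 10.5, a_3 = 13, b_3 = 10.5, s_3 = 2.5, a_4 = 13.5, b_4 = 4.5, s_4 = 2, a_5 = 6.5, b_5 = 8, c_5 = 0.5, s_5 = 2.5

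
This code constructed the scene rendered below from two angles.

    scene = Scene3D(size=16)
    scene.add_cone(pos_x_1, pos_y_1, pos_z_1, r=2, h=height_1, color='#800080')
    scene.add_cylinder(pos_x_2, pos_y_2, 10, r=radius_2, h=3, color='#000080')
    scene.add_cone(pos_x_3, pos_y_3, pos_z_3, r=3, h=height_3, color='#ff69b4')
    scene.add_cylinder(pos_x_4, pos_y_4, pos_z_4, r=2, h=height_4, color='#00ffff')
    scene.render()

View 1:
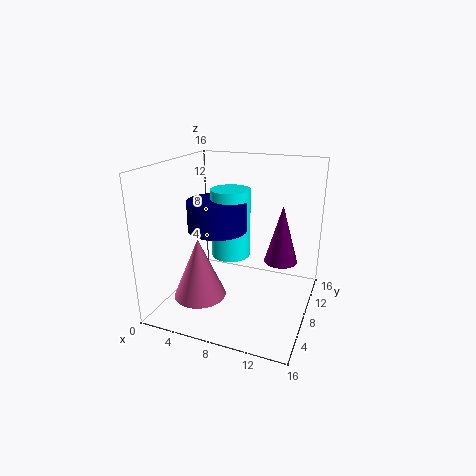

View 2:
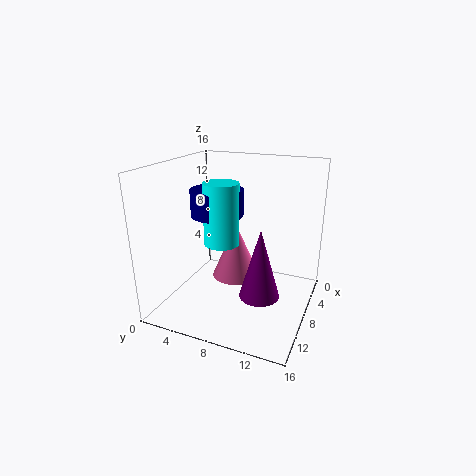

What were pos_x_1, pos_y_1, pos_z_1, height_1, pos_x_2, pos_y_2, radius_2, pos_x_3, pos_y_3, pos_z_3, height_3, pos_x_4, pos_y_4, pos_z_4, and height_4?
pos_x_1 = 12, pos_y_1 = 12, pos_z_1 = 4, height_1 = 7, pos_x_2 = 7, pos_y_2 = 5, radius_2 = 3, pos_x_3 = 4, pos_y_3 = 6, pos_z_3 = 1, height_3 = 7, pos_x_4 = 8, pos_y_4 = 6, pos_z_4 = 7, height_4 = 7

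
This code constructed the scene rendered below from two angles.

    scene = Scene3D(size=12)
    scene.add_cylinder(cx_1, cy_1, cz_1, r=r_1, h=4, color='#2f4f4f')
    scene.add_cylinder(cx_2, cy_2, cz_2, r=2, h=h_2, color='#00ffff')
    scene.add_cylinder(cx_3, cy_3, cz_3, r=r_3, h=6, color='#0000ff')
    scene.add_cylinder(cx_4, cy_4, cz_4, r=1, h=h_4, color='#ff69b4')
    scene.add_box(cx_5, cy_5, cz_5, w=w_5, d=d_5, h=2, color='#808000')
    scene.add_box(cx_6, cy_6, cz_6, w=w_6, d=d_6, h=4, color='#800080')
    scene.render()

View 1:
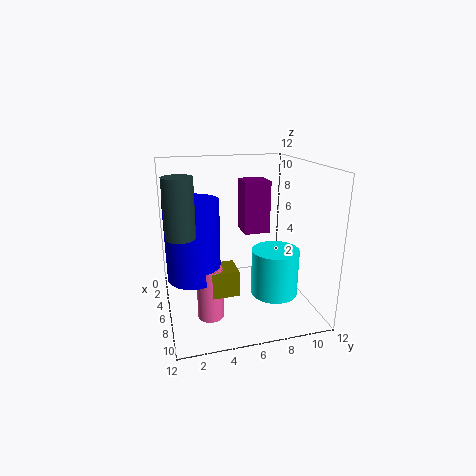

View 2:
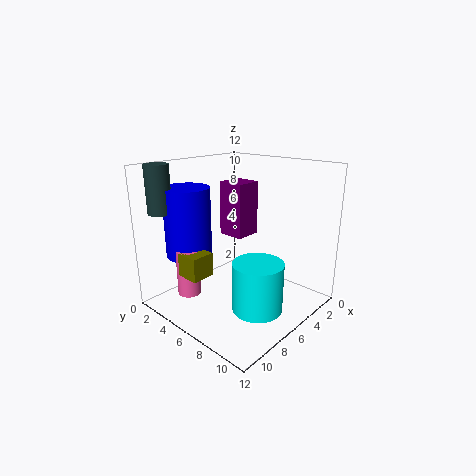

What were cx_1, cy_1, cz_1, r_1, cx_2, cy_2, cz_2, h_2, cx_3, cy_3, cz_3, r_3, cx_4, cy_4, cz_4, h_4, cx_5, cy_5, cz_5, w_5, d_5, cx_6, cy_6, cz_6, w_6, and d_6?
cx_1 = 10
cy_1 = 1
cz_1 = 8
r_1 = 1
cx_2 = 7
cy_2 = 9
cz_2 = 1
h_2 = 4
cx_3 = 8
cy_3 = 2
cz_3 = 4
r_3 = 2
cx_4 = 9
cy_4 = 3
cz_4 = 1
h_4 = 4
cx_5 = 8
cy_5 = 3
cz_5 = 3
w_5 = 2
d_5 = 2
cx_6 = 6
cy_6 = 6
cz_6 = 7
w_6 = 2
d_6 = 2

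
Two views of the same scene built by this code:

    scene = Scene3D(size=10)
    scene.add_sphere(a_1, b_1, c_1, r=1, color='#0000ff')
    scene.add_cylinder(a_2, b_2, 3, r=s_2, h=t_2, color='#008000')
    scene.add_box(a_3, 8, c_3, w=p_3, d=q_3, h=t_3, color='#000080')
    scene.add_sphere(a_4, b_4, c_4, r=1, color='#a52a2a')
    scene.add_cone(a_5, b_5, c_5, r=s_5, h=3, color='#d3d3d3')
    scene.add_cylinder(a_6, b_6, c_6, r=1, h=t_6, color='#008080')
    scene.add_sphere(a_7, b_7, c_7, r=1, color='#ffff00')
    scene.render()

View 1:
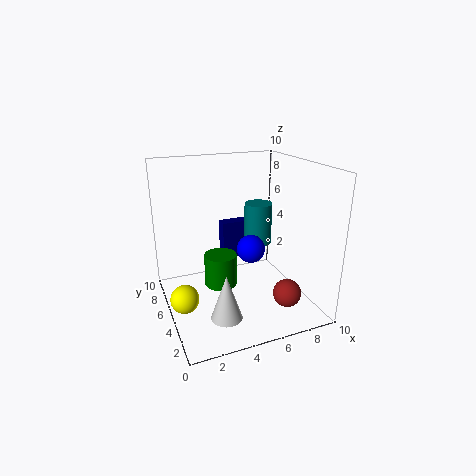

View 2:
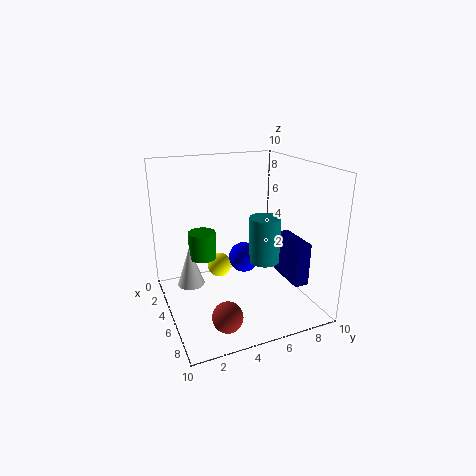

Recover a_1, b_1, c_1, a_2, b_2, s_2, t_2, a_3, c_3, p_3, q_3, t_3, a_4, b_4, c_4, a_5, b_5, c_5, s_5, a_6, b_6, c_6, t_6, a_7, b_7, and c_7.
a_1 = 6, b_1 = 5, c_1 = 4, a_2 = 3, b_2 = 3, s_2 = 1, t_2 = 2, a_3 = 5, c_3 = 2, p_3 = 3, q_3 = 1, t_3 = 3, a_4 = 8, b_4 = 3, c_4 = 1, a_5 = 3, b_5 = 2, c_5 = 1, s_5 = 1, a_6 = 7, b_6 = 6, c_6 = 4, t_6 = 3, a_7 = 1, b_7 = 5, c_7 = 1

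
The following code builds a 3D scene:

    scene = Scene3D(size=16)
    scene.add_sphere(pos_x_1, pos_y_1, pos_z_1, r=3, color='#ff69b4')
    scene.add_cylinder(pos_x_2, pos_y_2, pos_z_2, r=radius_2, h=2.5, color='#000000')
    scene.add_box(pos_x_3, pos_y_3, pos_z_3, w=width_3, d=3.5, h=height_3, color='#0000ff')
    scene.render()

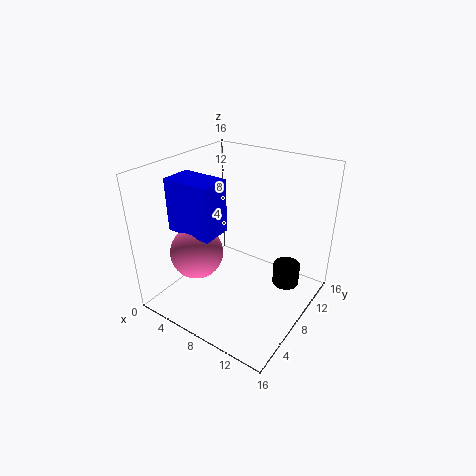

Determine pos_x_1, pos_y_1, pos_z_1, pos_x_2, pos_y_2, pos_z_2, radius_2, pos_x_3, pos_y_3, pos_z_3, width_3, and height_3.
pos_x_1 = 4
pos_y_1 = 5.5
pos_z_1 = 6
pos_x_2 = 13
pos_y_2 = 10.5
pos_z_2 = 2.5
radius_2 = 1.5
pos_x_3 = 1
pos_y_3 = 4.5
pos_z_3 = 8.5
width_3 = 5.5
height_3 = 6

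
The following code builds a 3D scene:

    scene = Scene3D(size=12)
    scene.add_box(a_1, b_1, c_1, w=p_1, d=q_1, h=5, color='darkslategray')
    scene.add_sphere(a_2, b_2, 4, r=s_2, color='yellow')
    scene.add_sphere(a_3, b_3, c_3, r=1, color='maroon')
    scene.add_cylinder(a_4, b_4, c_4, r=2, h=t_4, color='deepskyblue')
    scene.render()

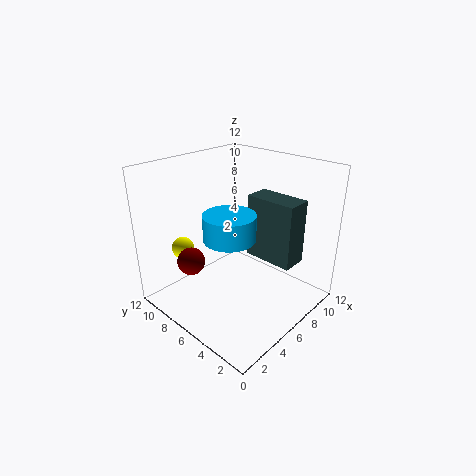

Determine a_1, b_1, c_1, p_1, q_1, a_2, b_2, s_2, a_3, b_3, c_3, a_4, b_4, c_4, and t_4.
a_1 = 6; b_1 = 1; c_1 = 5; p_1 = 2; q_1 = 4; a_2 = 4; b_2 = 11; s_2 = 1; a_3 = 1; b_3 = 6; c_3 = 6; a_4 = 4; b_4 = 5; c_4 = 7; t_4 = 2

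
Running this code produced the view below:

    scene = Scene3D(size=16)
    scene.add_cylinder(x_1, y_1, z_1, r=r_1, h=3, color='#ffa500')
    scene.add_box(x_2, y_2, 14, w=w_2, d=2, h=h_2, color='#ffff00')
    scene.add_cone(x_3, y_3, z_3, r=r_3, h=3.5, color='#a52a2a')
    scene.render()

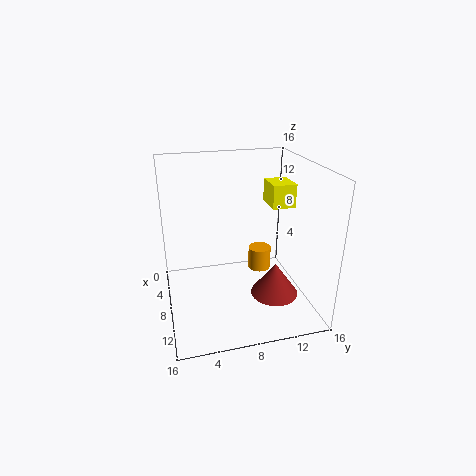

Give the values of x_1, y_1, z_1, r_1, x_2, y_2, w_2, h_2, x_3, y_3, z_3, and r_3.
x_1 = 2.5
y_1 = 12.5
z_1 = 0.5
r_1 = 1.5
x_2 = 13
y_2 = 9
w_2 = 2.5
h_2 = 2
x_3 = 12
y_3 = 11
z_3 = 3
r_3 = 2.5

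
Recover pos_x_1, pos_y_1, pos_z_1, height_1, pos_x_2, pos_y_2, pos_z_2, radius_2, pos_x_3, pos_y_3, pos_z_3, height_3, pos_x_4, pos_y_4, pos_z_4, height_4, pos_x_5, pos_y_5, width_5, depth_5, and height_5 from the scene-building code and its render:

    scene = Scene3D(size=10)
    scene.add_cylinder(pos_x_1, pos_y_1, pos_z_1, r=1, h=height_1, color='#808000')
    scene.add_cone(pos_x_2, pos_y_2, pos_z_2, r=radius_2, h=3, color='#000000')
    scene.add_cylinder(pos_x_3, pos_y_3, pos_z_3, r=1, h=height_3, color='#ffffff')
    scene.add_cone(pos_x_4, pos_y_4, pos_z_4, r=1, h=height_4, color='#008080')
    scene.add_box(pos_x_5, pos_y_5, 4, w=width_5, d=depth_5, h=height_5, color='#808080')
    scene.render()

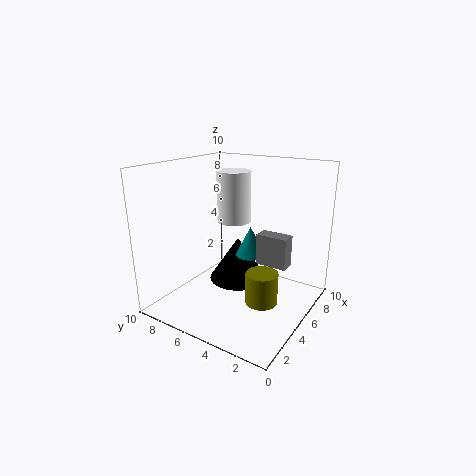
pos_x_1 = 3, pos_y_1 = 2, pos_z_1 = 2, height_1 = 2, pos_x_2 = 5, pos_y_2 = 5, pos_z_2 = 2, radius_2 = 2, pos_x_3 = 3, pos_y_3 = 4, pos_z_3 = 7, height_3 = 3, pos_x_4 = 5, pos_y_4 = 4, pos_z_4 = 4, height_4 = 2, pos_x_5 = 4, pos_y_5 = 1, width_5 = 1, depth_5 = 2, height_5 = 2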